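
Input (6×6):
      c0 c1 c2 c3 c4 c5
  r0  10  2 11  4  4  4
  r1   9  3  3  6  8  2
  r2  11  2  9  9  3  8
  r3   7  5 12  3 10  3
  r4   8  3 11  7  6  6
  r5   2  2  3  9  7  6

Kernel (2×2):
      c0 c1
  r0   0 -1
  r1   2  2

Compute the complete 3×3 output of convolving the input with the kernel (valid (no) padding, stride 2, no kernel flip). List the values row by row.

Output[0,0]: The receptive field on the input at this output position is [10 2 / 9 3]. Elementwise product with the kernel and sum: 2·-1 + 9·2 + 3·2.
Output[0,1]: The receptive field on the input at this output position is [11 4 / 3 6]. Elementwise product with the kernel and sum: 4·-1 + 3·2 + 6·2.

22 14 16
22 21 18
5 17 20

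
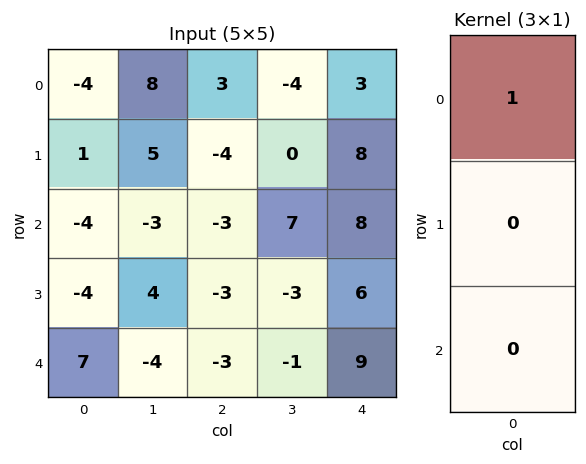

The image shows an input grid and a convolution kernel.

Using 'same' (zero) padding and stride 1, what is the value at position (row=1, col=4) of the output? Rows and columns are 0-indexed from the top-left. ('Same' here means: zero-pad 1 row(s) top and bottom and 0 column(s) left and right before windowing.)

3

The receptive field on the zero-padded input at this output position is [3 / 8 / 8]. Elementwise product with the kernel and sum: 3·1.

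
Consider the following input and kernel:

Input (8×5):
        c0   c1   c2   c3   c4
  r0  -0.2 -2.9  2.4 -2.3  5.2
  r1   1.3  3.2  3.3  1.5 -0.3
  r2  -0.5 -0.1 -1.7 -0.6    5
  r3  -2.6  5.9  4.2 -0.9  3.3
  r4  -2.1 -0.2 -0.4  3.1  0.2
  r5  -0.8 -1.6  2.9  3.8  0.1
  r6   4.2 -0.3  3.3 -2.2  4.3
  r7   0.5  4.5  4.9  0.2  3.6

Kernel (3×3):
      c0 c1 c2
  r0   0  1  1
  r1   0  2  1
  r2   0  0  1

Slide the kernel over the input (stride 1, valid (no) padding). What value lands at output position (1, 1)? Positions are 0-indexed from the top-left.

-0.1

The receptive field on the input at this output position is [3.2 3.3 1.5 / -0.1 -1.7 -0.6 / 5.9 4.2 -0.9]. Elementwise product with the kernel and sum: 3.3·1 + 1.5·1 + -1.7·2 + -0.6·1 + -0.9·1.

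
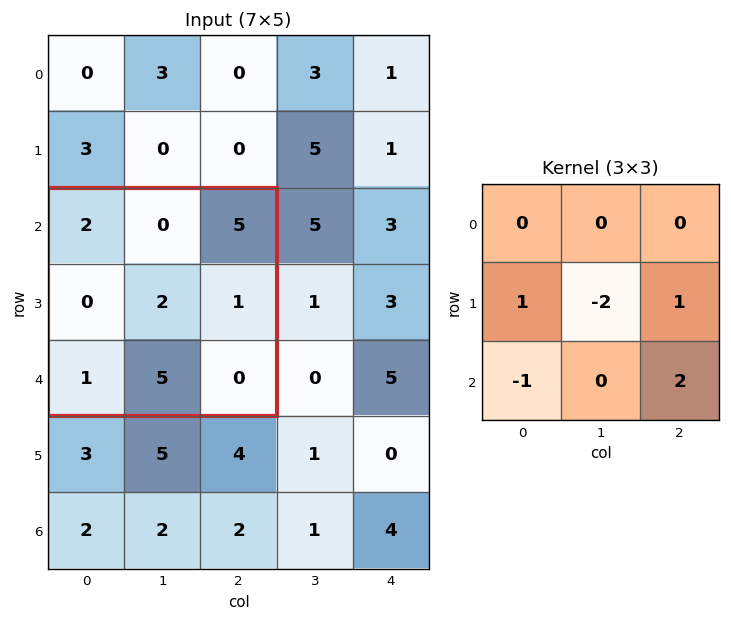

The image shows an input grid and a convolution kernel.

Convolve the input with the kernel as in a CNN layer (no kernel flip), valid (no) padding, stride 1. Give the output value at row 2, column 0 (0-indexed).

-4

The receptive field on the input at this output position is [2 0 5 / 0 2 1 / 1 5 0]. Elementwise product with the kernel and sum: 0·1 + 2·-2 + 1·1 + 1·-1 + 0·2.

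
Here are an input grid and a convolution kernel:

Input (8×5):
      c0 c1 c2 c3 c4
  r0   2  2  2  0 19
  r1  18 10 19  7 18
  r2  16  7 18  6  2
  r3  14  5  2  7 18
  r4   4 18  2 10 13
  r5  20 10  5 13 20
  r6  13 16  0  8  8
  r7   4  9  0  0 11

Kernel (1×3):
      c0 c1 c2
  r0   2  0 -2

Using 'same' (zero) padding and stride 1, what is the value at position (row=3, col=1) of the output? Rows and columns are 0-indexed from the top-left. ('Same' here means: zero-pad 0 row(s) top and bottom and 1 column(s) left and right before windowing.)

The receptive field on the zero-padded input at this output position is [14 5 2]. Elementwise product with the kernel and sum: 14·2 + 2·-2.

24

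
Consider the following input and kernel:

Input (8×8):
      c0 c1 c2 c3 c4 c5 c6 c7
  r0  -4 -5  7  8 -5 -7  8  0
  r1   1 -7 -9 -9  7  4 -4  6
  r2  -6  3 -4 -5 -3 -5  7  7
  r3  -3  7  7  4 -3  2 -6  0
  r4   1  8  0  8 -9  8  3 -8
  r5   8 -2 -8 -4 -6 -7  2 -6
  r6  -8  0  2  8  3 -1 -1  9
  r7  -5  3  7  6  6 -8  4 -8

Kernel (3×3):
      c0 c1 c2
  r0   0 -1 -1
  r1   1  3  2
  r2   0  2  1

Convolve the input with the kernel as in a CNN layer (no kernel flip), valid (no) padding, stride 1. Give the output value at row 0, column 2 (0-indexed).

The receptive field on the input at this output position is [7 8 -5 / -9 -9 7 / -4 -5 -3]. Elementwise product with the kernel and sum: 8·-1 + -5·-1 + -9·1 + -9·3 + 7·2 + -5·2 + -3·1.

-38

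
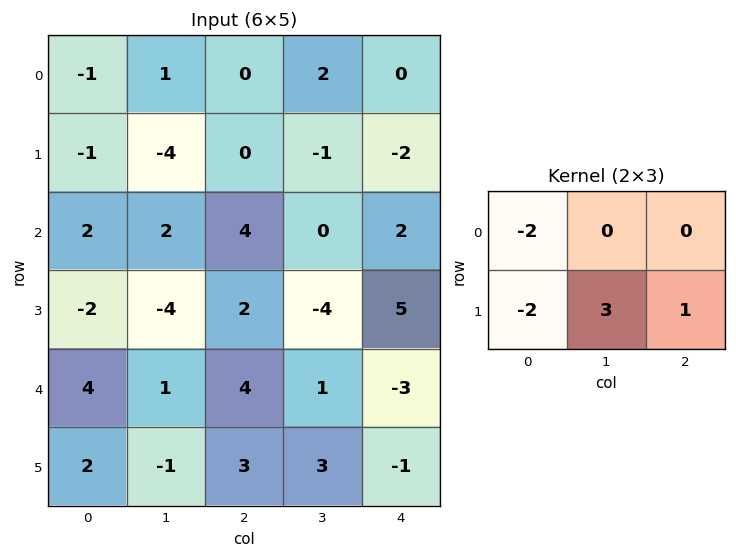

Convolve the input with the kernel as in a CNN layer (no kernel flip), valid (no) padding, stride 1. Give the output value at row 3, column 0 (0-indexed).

The receptive field on the input at this output position is [-2 -4 2 / 4 1 4]. Elementwise product with the kernel and sum: -2·-2 + 4·-2 + 1·3 + 4·1.

3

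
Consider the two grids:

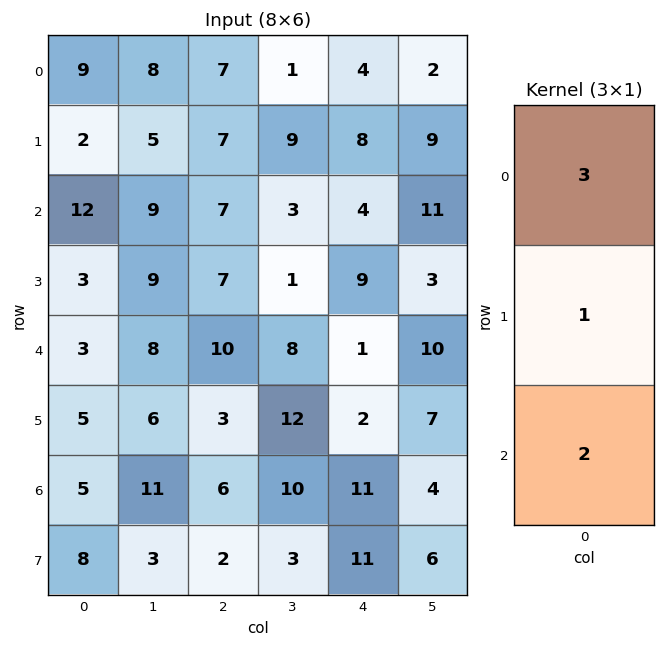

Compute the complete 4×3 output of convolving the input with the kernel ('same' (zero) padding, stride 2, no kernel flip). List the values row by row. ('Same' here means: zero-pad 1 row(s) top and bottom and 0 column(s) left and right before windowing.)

Output[0,0]: The receptive field on the zero-padded input at this output position is [0 / 9 / 2]. Elementwise product with the kernel and sum: 0·3 + 9·1 + 2·2.

13 21 20
24 42 46
22 37 32
36 19 39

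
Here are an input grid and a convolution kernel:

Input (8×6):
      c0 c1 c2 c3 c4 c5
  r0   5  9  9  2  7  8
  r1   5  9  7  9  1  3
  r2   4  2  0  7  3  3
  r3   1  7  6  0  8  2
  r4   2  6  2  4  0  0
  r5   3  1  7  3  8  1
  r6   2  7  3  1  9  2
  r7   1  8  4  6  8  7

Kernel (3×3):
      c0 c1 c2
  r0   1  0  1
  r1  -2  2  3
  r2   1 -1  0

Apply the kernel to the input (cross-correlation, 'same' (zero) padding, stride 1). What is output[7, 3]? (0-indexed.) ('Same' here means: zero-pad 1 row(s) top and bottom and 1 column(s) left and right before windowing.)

The receptive field on the zero-padded input at this output position is [3 1 9 / 4 6 8 / 0 0 0]. Elementwise product with the kernel and sum: 3·1 + 9·1 + 4·-2 + 6·2 + 8·3 + 0·1 + 0·-1.

40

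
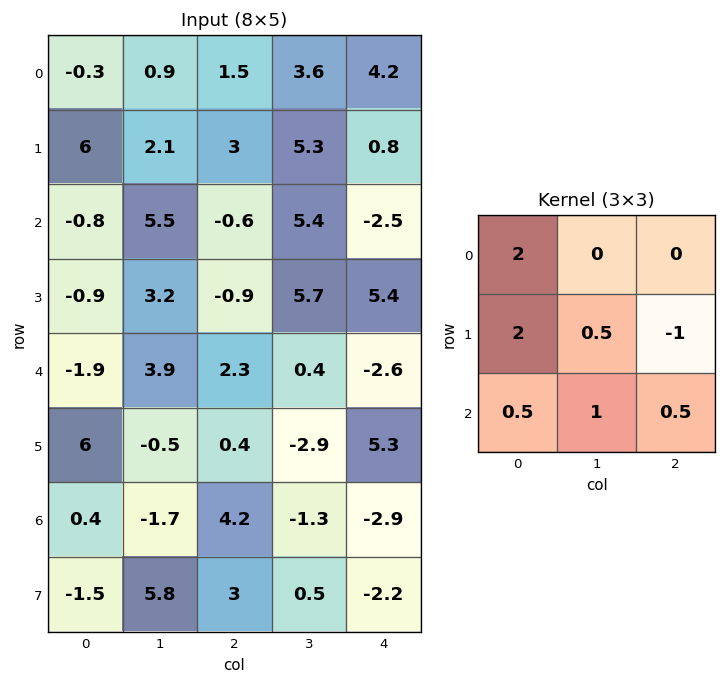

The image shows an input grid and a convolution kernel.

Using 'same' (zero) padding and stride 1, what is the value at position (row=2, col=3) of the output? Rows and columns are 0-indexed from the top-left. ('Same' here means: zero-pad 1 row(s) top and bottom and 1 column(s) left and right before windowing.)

17.95

The receptive field on the zero-padded input at this output position is [3 5.3 0.8 / -0.6 5.4 -2.5 / -0.9 5.7 5.4]. Elementwise product with the kernel and sum: 3·2 + -0.6·2 + 5.4·0.5 + -2.5·-1 + -0.9·0.5 + 5.7·1 + 5.4·0.5.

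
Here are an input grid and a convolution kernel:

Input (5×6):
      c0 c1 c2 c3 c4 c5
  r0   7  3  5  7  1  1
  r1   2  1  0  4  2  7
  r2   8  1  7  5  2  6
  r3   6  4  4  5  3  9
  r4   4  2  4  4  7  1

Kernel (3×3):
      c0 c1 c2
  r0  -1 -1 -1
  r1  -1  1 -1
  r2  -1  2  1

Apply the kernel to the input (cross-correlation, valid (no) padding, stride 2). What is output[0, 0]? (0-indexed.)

The receptive field on the input at this output position is [7 3 5 / 2 1 0 / 8 1 7]. Elementwise product with the kernel and sum: 7·-1 + 3·-1 + 5·-1 + 2·-1 + 1·1 + 0·-1 + 8·-1 + 1·2 + 7·1.

-15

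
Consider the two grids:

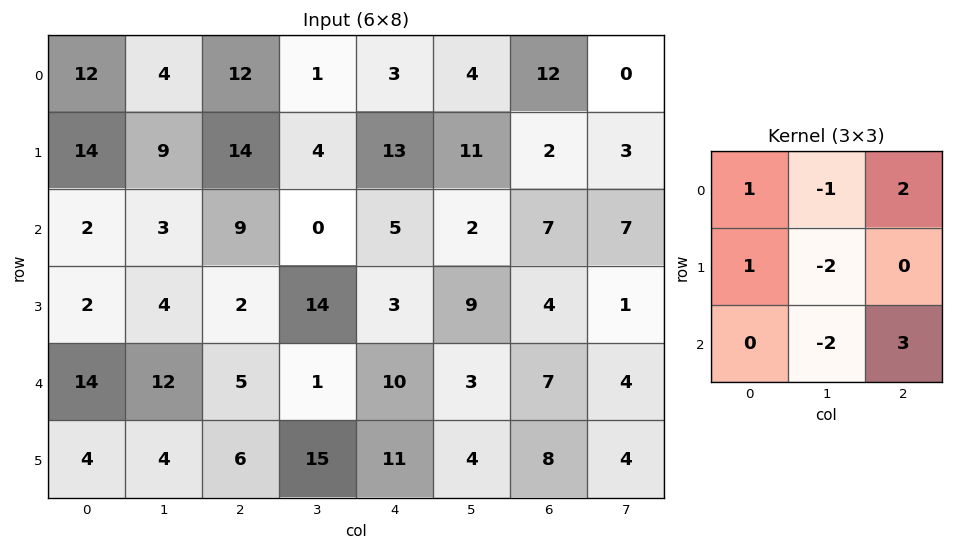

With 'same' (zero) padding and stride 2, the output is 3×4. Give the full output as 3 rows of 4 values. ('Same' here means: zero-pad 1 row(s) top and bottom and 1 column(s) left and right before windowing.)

Output[0,0]: The receptive field on the zero-padded input at this output position is [0 0 0 / 0 12 4 / 0 14 9]. Elementwise product with the kernel and sum: 0·1 + 0·-1 + 0·2 + 0·1 + 12·-2 + 14·-2 + 9·3.
Output[0,1]: The receptive field on the zero-padded input at this output position is [0 0 0 / 4 12 1 / 9 14 4]. Elementwise product with the kernel and sum: 0·1 + 0·-1 + 0·2 + 4·1 + 12·-2 + 14·-2 + 4·3.

-25 -36 2 -15
8 26 24 -2
-18 65 0 -8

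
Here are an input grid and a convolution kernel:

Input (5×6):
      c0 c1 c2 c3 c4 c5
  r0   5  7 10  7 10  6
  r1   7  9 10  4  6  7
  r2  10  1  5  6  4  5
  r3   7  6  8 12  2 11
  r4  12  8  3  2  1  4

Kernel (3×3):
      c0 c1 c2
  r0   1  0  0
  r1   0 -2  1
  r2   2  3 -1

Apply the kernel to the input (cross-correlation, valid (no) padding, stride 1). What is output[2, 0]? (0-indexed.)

The receptive field on the input at this output position is [10 1 5 / 7 6 8 / 12 8 3]. Elementwise product with the kernel and sum: 10·1 + 6·-2 + 8·1 + 12·2 + 8·3 + 3·-1.

51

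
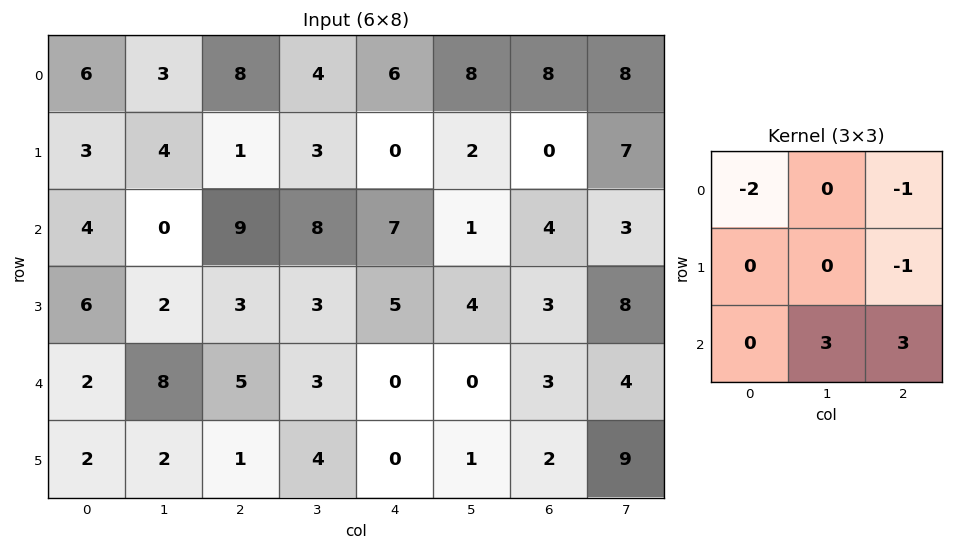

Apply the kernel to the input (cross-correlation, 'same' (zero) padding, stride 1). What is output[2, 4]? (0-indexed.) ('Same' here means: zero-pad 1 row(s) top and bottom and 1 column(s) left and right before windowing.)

18

The receptive field on the zero-padded input at this output position is [3 0 2 / 8 7 1 / 3 5 4]. Elementwise product with the kernel and sum: 3·-2 + 2·-1 + 1·-1 + 5·3 + 4·3.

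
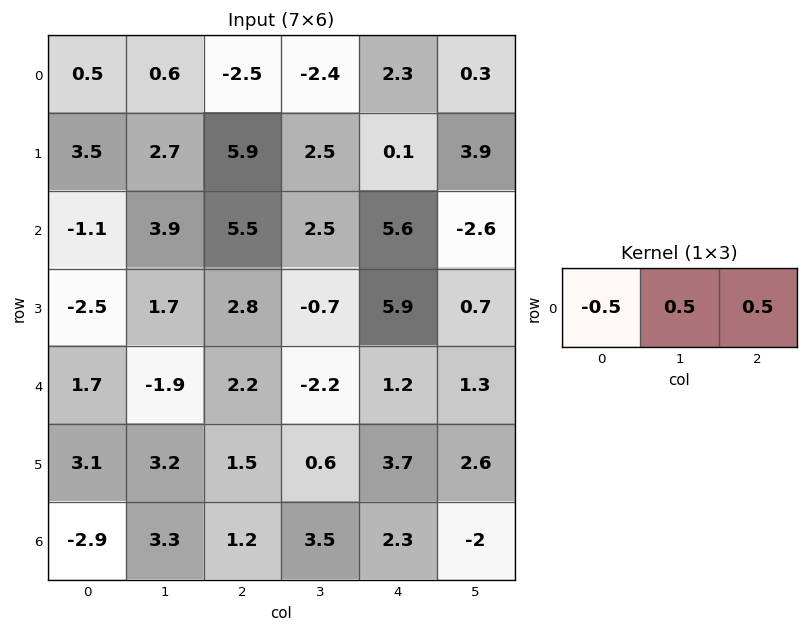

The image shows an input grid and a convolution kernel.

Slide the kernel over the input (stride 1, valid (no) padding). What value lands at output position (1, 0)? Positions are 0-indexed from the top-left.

2.55

The receptive field on the input at this output position is [3.5 2.7 5.9]. Elementwise product with the kernel and sum: 3.5·-0.5 + 2.7·0.5 + 5.9·0.5.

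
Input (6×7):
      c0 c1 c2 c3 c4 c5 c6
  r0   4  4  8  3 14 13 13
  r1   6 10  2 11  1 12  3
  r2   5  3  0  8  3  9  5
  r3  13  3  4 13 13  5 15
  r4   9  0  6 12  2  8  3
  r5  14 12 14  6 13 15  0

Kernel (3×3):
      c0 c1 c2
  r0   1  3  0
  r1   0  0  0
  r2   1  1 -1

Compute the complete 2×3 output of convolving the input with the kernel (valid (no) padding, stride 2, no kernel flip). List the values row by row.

Output[0,0]: The receptive field on the input at this output position is [4 4 8 / 6 10 2 / 5 3 0]. Elementwise product with the kernel and sum: 4·1 + 4·3 + 5·1 + 3·1 + 0·-1.

24 22 60
17 40 37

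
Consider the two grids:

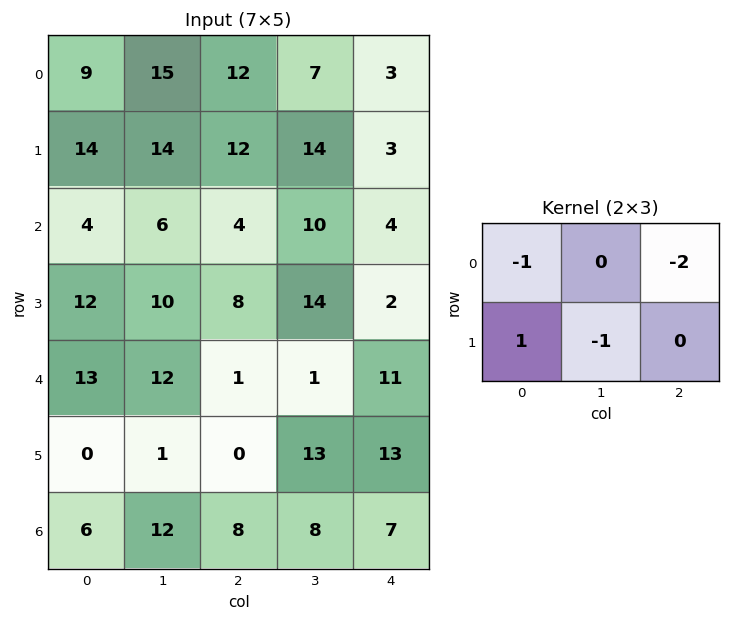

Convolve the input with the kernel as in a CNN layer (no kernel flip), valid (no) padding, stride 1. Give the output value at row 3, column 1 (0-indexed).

The receptive field on the input at this output position is [10 8 14 / 12 1 1]. Elementwise product with the kernel and sum: 10·-1 + 14·-2 + 12·1 + 1·-1.

-27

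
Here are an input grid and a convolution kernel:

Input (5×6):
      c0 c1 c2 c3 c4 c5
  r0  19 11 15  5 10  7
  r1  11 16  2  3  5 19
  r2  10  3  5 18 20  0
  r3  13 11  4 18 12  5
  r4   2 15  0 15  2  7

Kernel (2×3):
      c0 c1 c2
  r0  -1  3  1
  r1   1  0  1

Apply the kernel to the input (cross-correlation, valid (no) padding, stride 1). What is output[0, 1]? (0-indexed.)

The receptive field on the input at this output position is [11 15 5 / 16 2 3]. Elementwise product with the kernel and sum: 11·-1 + 15·3 + 5·1 + 16·1 + 3·1.

58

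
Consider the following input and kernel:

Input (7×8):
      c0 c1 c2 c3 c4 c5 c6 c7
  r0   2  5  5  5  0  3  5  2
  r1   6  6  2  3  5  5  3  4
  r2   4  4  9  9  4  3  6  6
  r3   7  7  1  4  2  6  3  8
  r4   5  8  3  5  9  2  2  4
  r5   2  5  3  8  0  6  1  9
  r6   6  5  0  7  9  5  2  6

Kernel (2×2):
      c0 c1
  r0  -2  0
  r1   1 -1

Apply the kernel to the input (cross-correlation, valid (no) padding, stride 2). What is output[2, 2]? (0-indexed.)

-24

The receptive field on the input at this output position is [9 2 / 0 6]. Elementwise product with the kernel and sum: 9·-2 + 0·1 + 6·-1.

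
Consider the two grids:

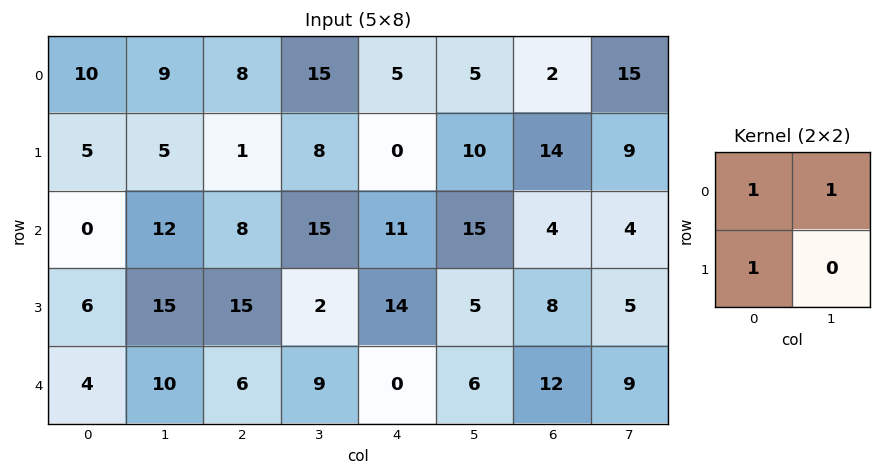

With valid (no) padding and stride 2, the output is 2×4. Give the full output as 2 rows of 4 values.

Output[0,0]: The receptive field on the input at this output position is [10 9 / 5 5]. Elementwise product with the kernel and sum: 10·1 + 9·1 + 5·1.

24 24 10 31
18 38 40 16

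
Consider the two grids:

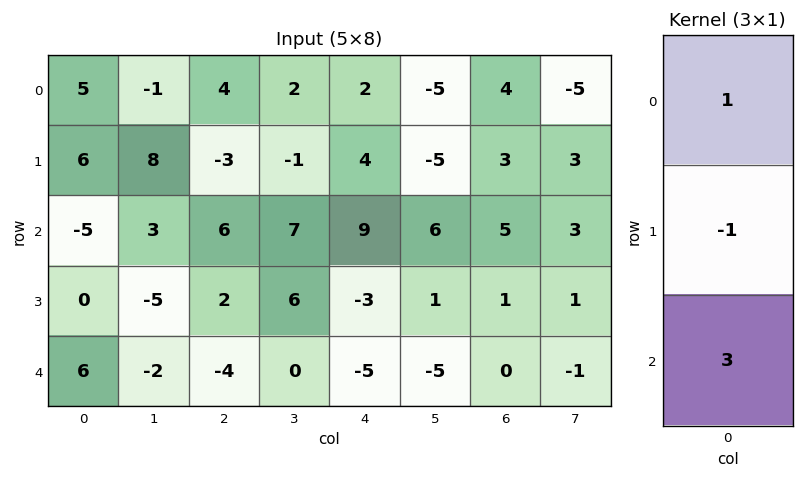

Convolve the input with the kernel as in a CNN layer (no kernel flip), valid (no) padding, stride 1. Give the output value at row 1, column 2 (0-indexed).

-3

The receptive field on the input at this output position is [-3 / 6 / 2]. Elementwise product with the kernel and sum: -3·1 + 6·-1 + 2·3.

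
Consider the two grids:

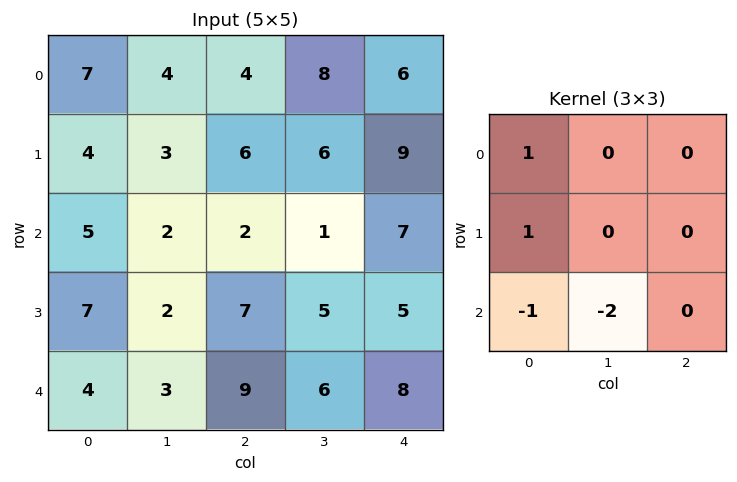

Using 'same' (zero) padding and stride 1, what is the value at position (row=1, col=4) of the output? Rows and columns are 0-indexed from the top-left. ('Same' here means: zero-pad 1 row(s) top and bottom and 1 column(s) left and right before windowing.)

-1

The receptive field on the zero-padded input at this output position is [8 6 0 / 6 9 0 / 1 7 0]. Elementwise product with the kernel and sum: 8·1 + 6·1 + 1·-1 + 7·-2.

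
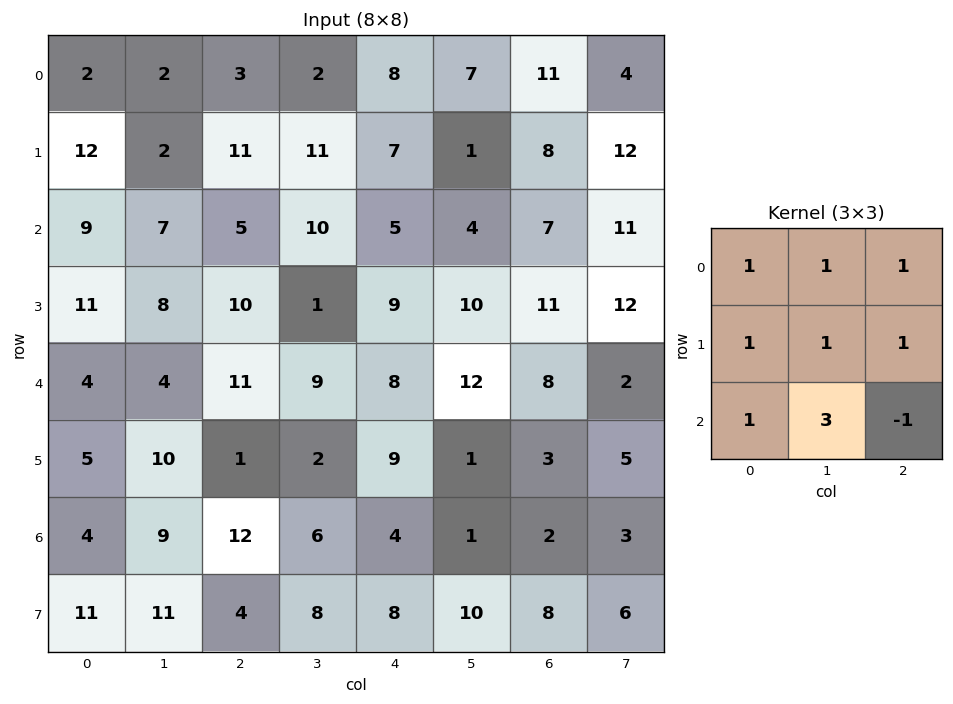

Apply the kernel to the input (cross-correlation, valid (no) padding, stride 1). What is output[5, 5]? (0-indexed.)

The receptive field on the input at this output position is [1 3 5 / 1 2 3 / 10 8 6]. Elementwise product with the kernel and sum: 1·1 + 3·1 + 5·1 + 1·1 + 2·1 + 3·1 + 10·1 + 8·3 + 6·-1.

43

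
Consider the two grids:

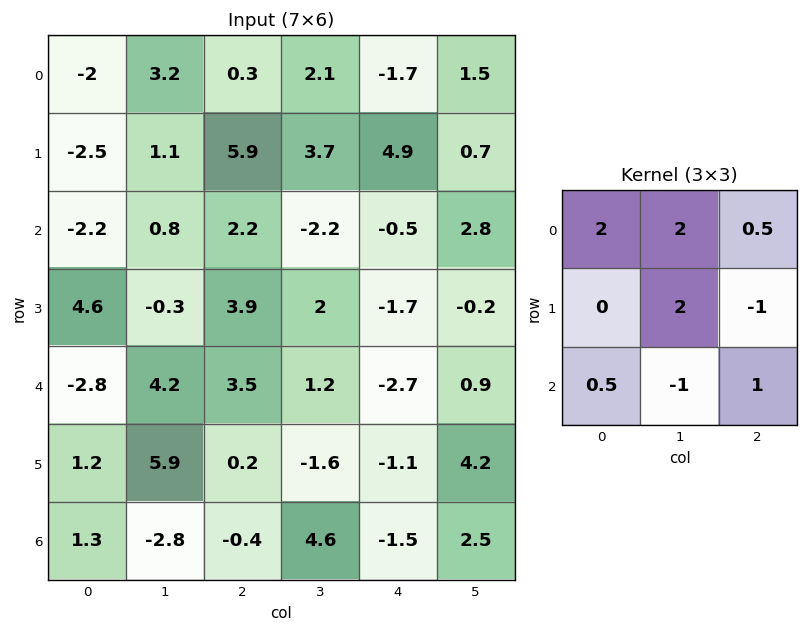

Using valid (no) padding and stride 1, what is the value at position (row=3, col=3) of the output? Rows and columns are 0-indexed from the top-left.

The receptive field on the input at this output position is [2 -1.7 -0.2 / 1.2 -2.7 0.9 / -1.6 -1.1 4.2]. Elementwise product with the kernel and sum: 2·2 + -1.7·2 + -0.2·0.5 + -2.7·2 + 0.9·-1 + -1.6·0.5 + -1.1·-1 + 4.2·1.

-1.3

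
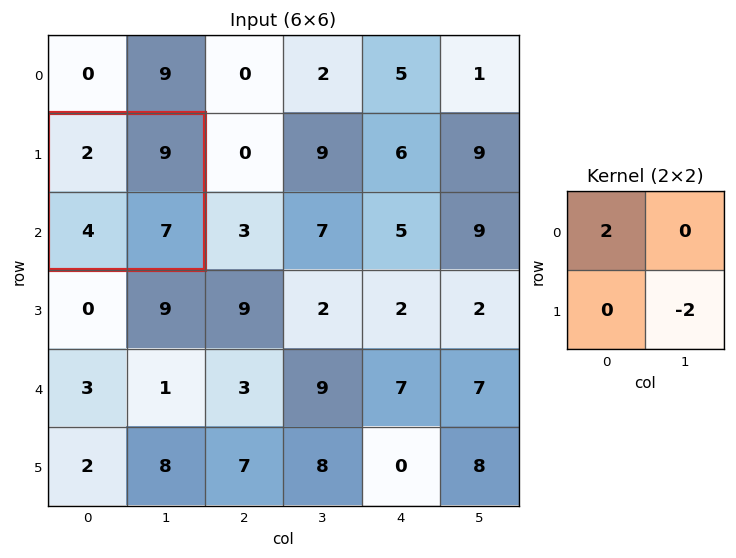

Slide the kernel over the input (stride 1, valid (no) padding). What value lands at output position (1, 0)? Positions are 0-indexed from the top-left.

The receptive field on the input at this output position is [2 9 / 4 7]. Elementwise product with the kernel and sum: 2·2 + 7·-2.

-10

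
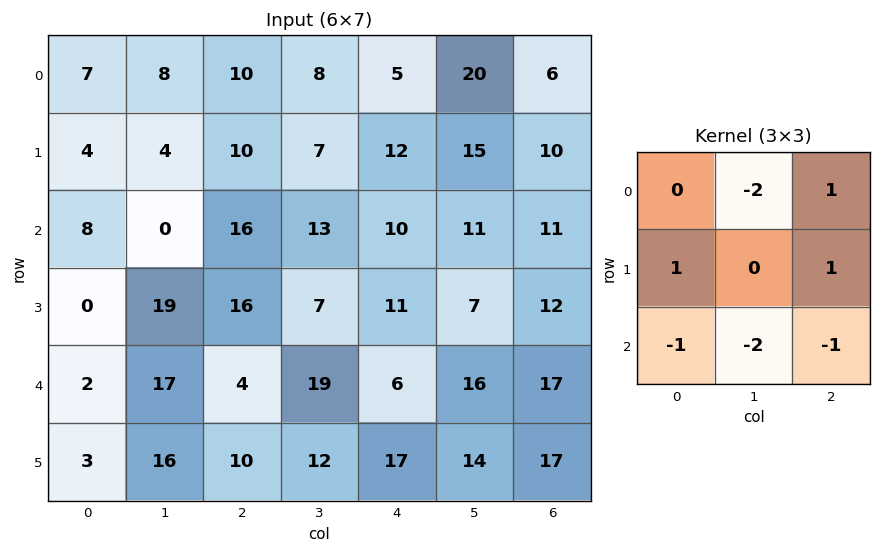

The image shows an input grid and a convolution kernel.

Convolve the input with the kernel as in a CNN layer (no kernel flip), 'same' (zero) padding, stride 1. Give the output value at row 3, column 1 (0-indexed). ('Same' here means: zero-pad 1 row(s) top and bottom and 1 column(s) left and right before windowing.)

The receptive field on the zero-padded input at this output position is [8 0 16 / 0 19 16 / 2 17 4]. Elementwise product with the kernel and sum: 0·-2 + 16·1 + 0·1 + 16·1 + 2·-1 + 17·-2 + 4·-1.

-8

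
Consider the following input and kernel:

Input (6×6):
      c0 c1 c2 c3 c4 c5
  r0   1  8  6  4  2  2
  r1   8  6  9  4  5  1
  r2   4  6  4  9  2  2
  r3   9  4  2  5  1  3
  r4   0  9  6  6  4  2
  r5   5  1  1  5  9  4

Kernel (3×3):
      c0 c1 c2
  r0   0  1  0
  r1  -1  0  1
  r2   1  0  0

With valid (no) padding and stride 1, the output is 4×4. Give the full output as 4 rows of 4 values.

Output[0,0]: The receptive field on the input at this output position is [1 8 6 / 8 6 9 / 4 6 4]. Elementwise product with the kernel and sum: 8·1 + 8·-1 + 9·1 + 4·1.

13 10 4 8
15 16 4 3
-1 14 14 6
15 0 4 2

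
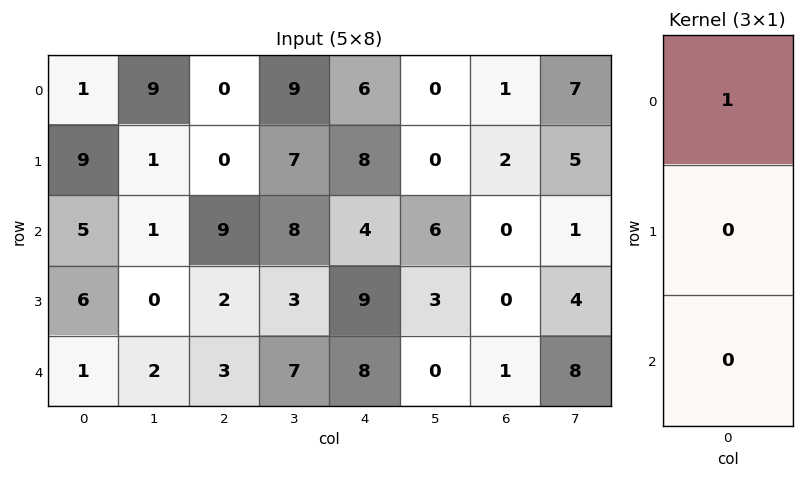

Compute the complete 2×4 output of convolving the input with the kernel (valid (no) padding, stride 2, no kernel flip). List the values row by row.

Output[0,0]: The receptive field on the input at this output position is [1 / 9 / 5]. Elementwise product with the kernel and sum: 1·1.
Output[0,1]: The receptive field on the input at this output position is [0 / 0 / 9]. Elementwise product with the kernel and sum: 0·1.

1 0 6 1
5 9 4 0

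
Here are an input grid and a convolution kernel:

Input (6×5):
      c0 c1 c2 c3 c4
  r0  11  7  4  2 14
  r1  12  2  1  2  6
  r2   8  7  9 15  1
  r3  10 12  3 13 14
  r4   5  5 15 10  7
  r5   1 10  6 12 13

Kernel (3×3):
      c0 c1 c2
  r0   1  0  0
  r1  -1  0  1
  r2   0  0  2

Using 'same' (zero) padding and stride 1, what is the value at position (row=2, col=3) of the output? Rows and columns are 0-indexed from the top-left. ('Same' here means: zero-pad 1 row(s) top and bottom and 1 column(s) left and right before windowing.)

The receptive field on the zero-padded input at this output position is [1 2 6 / 9 15 1 / 3 13 14]. Elementwise product with the kernel and sum: 1·1 + 9·-1 + 1·1 + 14·2.

21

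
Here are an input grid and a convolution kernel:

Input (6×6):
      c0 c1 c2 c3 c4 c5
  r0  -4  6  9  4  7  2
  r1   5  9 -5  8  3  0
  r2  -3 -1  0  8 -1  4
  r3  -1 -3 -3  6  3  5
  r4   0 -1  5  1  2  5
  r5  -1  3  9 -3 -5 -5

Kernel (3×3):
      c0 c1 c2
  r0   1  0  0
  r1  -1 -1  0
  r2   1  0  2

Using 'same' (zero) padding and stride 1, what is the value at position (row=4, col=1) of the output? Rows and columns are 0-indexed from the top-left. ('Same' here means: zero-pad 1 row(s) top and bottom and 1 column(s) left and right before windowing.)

The receptive field on the zero-padded input at this output position is [-1 -3 -3 / 0 -1 5 / -1 3 9]. Elementwise product with the kernel and sum: -1·1 + 0·-1 + -1·-1 + -1·1 + 9·2.

17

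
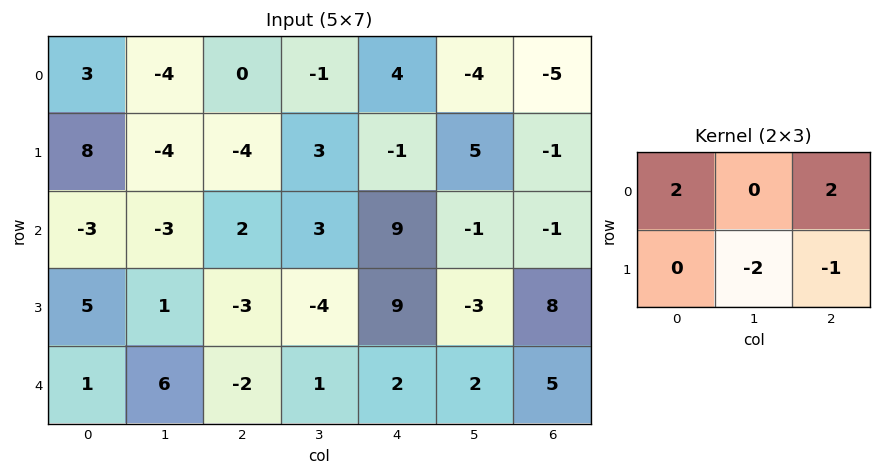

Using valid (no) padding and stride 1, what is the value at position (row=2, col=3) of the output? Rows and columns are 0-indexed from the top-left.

The receptive field on the input at this output position is [3 9 -1 / -4 9 -3]. Elementwise product with the kernel and sum: 3·2 + -1·2 + 9·-2 + -3·-1.

-11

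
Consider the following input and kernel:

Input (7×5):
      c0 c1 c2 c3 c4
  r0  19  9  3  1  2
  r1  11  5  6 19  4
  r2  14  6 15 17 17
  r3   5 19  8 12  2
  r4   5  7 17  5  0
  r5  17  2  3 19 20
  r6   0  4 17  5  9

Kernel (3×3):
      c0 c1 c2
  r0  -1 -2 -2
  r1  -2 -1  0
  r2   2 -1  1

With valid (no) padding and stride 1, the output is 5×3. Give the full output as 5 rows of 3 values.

-33 -19 -10
-68 -40 -93
-65 -114 -82
-41 -70 -68
-76 -62 -14

Output[0,0]: The receptive field on the input at this output position is [19 9 3 / 11 5 6 / 14 6 15]. Elementwise product with the kernel and sum: 19·-1 + 9·-2 + 3·-2 + 11·-2 + 5·-1 + 14·2 + 6·-1 + 15·1.
Output[0,1]: The receptive field on the input at this output position is [9 3 1 / 5 6 19 / 6 15 17]. Elementwise product with the kernel and sum: 9·-1 + 3·-2 + 1·-2 + 5·-2 + 6·-1 + 6·2 + 15·-1 + 17·1.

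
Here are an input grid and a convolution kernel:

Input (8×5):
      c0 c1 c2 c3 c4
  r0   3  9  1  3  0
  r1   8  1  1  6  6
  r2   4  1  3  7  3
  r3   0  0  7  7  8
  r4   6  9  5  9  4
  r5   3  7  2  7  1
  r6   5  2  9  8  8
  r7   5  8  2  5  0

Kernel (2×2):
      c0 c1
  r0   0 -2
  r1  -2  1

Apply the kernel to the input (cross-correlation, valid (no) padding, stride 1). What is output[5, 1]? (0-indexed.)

The receptive field on the input at this output position is [7 2 / 2 9]. Elementwise product with the kernel and sum: 2·-2 + 2·-2 + 9·1.

1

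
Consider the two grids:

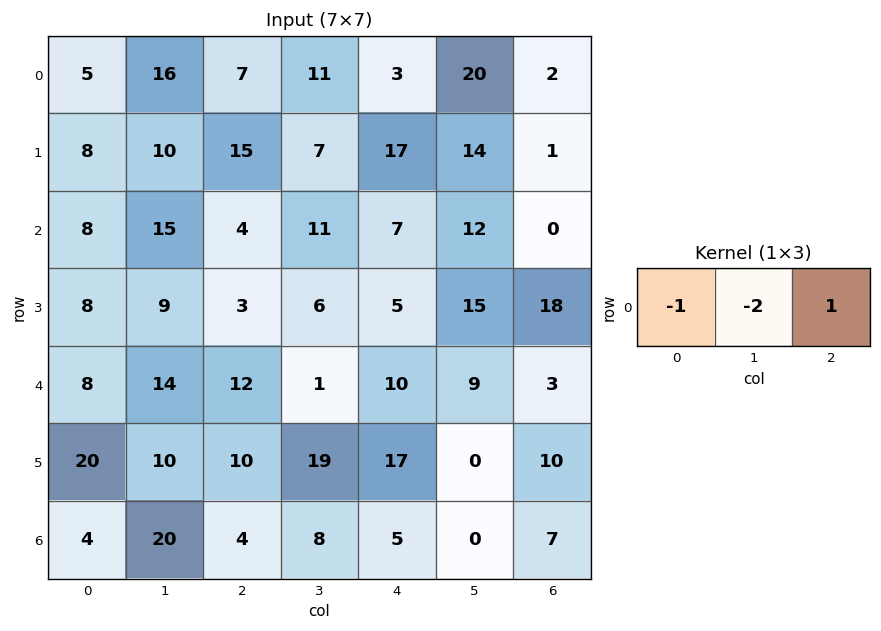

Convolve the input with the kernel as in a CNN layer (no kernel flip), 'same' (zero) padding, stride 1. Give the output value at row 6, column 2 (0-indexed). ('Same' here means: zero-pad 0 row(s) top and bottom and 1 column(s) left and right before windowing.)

-20

The receptive field on the zero-padded input at this output position is [20 4 8]. Elementwise product with the kernel and sum: 20·-1 + 4·-2 + 8·1.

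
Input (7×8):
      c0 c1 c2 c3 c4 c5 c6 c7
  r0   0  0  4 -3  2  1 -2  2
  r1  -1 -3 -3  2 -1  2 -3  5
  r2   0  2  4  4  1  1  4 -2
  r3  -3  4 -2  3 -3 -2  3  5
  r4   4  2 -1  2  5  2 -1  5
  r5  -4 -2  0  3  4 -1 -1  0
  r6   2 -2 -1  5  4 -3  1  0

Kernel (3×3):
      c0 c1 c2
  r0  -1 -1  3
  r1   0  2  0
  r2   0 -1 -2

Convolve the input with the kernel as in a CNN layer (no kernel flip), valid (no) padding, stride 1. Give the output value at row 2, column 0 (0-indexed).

18

The receptive field on the input at this output position is [0 2 4 / -3 4 -2 / 4 2 -1]. Elementwise product with the kernel and sum: 0·-1 + 2·-1 + 4·3 + 4·2 + 2·-1 + -1·-2.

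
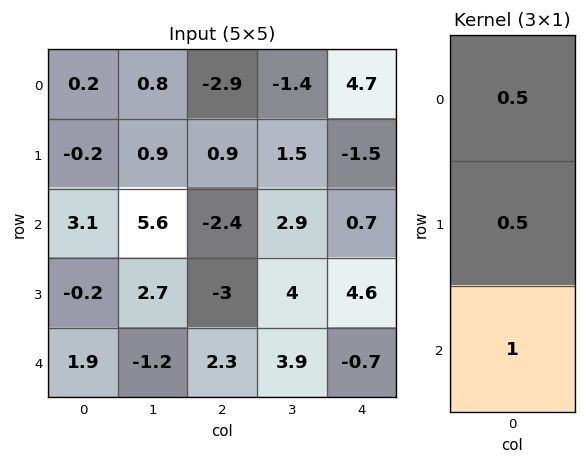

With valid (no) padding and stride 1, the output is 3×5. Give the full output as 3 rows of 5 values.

3.1 6.45 -3.4 2.95 2.3
1.25 5.95 -3.75 6.2 4.2
3.35 2.95 -0.4 7.35 1.95

Output[0,0]: The receptive field on the input at this output position is [0.2 / -0.2 / 3.1]. Elementwise product with the kernel and sum: 0.2·0.5 + -0.2·0.5 + 3.1·1.
Output[0,1]: The receptive field on the input at this output position is [0.8 / 0.9 / 5.6]. Elementwise product with the kernel and sum: 0.8·0.5 + 0.9·0.5 + 5.6·1.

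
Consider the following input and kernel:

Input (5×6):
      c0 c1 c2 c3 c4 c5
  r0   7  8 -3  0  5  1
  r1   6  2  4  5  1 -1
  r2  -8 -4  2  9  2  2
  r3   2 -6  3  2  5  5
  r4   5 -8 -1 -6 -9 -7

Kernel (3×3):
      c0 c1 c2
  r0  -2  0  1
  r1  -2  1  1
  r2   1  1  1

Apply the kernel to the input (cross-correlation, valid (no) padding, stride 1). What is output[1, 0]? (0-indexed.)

5

The receptive field on the input at this output position is [6 2 4 / -8 -4 2 / 2 -6 3]. Elementwise product with the kernel and sum: 6·-2 + 4·1 + -8·-2 + -4·1 + 2·1 + 2·1 + -6·1 + 3·1.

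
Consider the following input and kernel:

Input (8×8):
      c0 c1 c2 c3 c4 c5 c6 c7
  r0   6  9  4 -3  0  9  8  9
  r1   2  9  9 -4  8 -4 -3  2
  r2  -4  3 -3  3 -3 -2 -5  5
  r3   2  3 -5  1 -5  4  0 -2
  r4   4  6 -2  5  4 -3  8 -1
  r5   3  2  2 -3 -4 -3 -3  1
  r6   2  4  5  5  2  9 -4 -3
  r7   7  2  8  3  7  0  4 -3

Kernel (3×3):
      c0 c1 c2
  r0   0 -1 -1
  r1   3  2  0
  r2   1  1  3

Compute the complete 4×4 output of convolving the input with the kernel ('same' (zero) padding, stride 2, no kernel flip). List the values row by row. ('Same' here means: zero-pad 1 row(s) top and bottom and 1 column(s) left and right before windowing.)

41 41 -17 42
-8 -1 7 -17
12 13 8 6
12 42 36 16

Output[0,0]: The receptive field on the zero-padded input at this output position is [0 0 0 / 0 6 9 / 0 2 9]. Elementwise product with the kernel and sum: 0·-1 + 0·-1 + 0·3 + 6·2 + 0·1 + 2·1 + 9·3.
Output[0,1]: The receptive field on the zero-padded input at this output position is [0 0 0 / 9 4 -3 / 9 9 -4]. Elementwise product with the kernel and sum: 0·-1 + 0·-1 + 9·3 + 4·2 + 9·1 + 9·1 + -4·3.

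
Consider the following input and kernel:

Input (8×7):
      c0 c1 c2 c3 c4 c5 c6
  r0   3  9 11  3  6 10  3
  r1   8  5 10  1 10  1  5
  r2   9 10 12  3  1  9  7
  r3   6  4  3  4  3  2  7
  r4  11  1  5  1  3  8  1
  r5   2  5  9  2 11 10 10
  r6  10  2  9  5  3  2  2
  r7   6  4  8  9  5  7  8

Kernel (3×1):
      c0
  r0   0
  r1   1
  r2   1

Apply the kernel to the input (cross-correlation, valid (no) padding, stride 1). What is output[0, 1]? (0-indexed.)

15

The receptive field on the input at this output position is [9 / 5 / 10]. Elementwise product with the kernel and sum: 5·1 + 10·1.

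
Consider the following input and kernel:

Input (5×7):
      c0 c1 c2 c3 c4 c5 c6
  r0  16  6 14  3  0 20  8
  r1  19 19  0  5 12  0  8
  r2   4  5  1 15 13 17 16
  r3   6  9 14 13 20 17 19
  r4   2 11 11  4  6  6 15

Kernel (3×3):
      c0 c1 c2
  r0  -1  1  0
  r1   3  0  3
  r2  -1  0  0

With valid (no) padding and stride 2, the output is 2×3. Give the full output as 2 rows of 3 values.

Output[0,0]: The receptive field on the input at this output position is [16 6 14 / 19 19 0 / 4 5 1]. Elementwise product with the kernel and sum: 16·-1 + 6·1 + 19·3 + 0·3 + 4·-1.

43 24 67
59 105 115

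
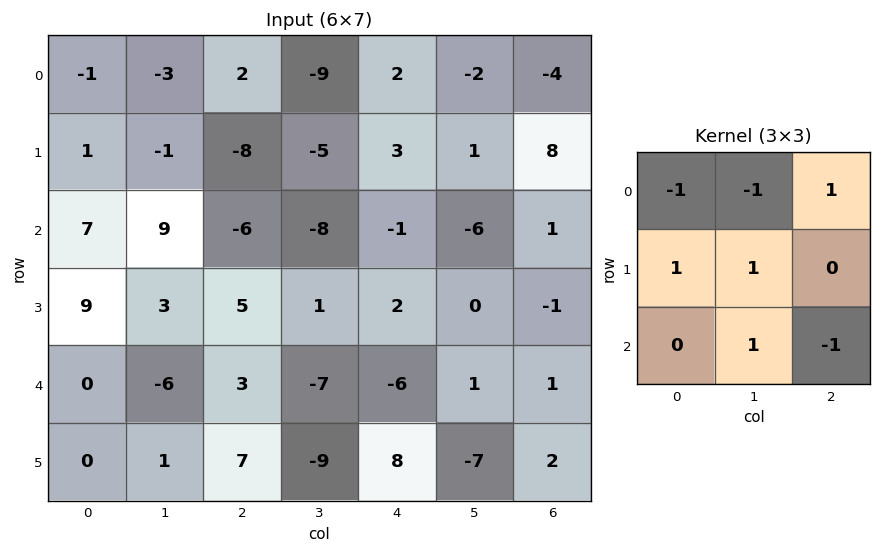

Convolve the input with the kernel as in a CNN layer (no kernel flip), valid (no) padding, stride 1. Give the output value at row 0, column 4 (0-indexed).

-7

The receptive field on the input at this output position is [2 -2 -4 / 3 1 8 / -1 -6 1]. Elementwise product with the kernel and sum: 2·-1 + -2·-1 + -4·1 + 3·1 + 1·1 + -6·1 + 1·-1.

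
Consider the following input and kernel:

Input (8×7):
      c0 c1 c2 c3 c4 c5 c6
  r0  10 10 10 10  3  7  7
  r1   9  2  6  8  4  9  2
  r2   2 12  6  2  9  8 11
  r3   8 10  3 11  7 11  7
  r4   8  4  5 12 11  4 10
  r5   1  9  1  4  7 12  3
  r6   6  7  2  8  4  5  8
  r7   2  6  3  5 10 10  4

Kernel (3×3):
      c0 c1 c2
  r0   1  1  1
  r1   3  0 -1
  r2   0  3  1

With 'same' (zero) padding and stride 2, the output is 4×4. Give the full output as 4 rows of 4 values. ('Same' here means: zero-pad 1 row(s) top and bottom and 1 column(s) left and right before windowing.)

Output[0,0]: The receptive field on the zero-padded input at this output position is [0 0 0 / 0 10 10 / 0 9 2]. Elementwise product with the kernel and sum: 0·1 + 0·1 + 0·1 + 0·3 + 10·-1 + 9·3 + 2·1.
Output[0,1]: The receptive field on the zero-padded input at this output position is [0 0 0 / 10 10 10 / 2 6 8]. Elementwise product with the kernel and sum: 0·1 + 0·1 + 0·1 + 10·3 + 10·-1 + 6·3 + 8·1.

19 46 44 27
33 70 51 56
26 31 94 39
15 41 82 42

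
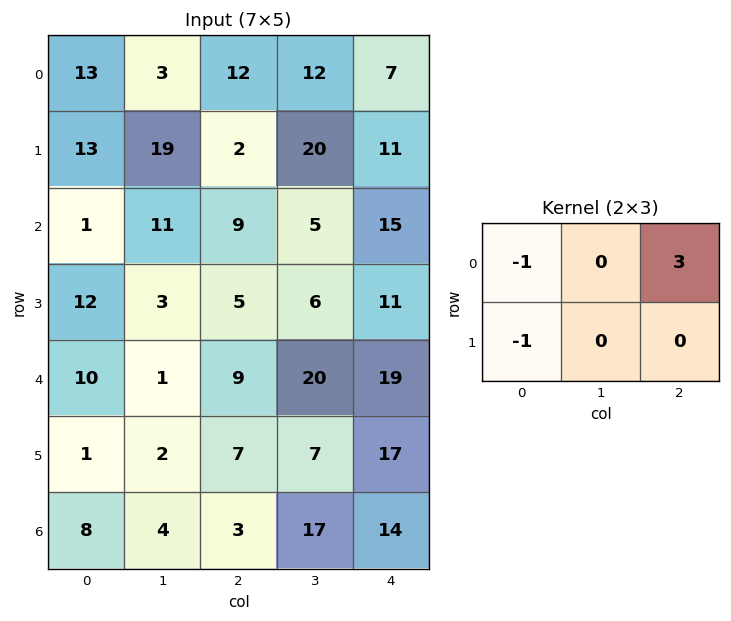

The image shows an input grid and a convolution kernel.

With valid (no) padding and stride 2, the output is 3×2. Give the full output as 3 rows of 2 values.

10 7
14 31
16 41

Output[0,0]: The receptive field on the input at this output position is [13 3 12 / 13 19 2]. Elementwise product with the kernel and sum: 13·-1 + 12·3 + 13·-1.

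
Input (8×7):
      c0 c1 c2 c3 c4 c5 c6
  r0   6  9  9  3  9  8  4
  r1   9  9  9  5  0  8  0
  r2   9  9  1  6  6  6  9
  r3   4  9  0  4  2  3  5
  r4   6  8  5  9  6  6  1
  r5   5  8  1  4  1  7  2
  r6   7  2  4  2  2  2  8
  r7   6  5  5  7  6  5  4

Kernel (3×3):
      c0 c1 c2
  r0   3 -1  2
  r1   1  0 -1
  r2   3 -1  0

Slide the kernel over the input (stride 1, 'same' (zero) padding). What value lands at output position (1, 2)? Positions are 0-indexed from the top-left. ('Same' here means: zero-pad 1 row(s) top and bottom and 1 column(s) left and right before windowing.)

The receptive field on the zero-padded input at this output position is [9 9 3 / 9 9 5 / 9 1 6]. Elementwise product with the kernel and sum: 9·3 + 9·-1 + 3·2 + 9·1 + 5·-1 + 9·3 + 1·-1.

54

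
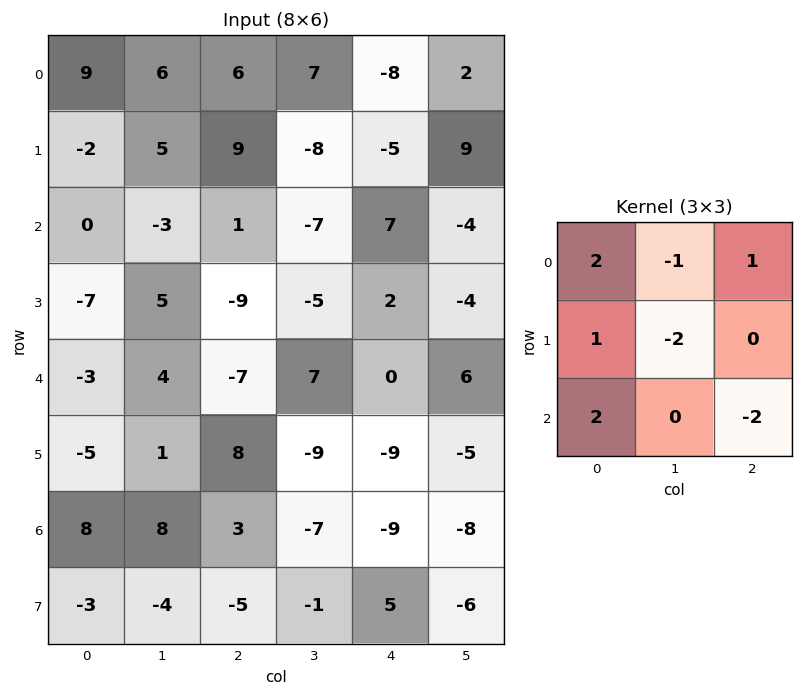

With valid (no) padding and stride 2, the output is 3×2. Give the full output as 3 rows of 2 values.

4 10
-5 3
-14 29

Output[0,0]: The receptive field on the input at this output position is [9 6 6 / -2 5 9 / 0 -3 1]. Elementwise product with the kernel and sum: 9·2 + 6·-1 + 6·1 + -2·1 + 5·-2 + 0·2 + 1·-2.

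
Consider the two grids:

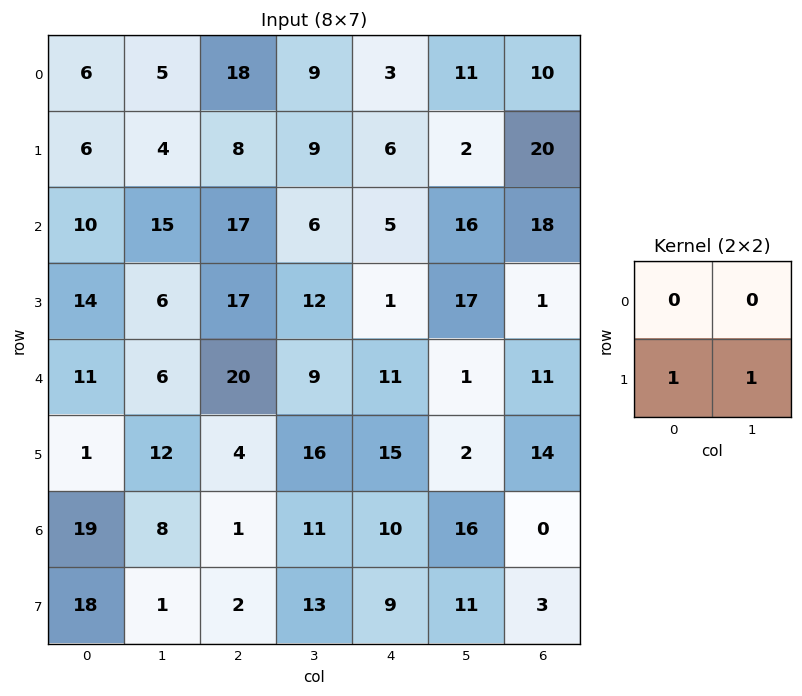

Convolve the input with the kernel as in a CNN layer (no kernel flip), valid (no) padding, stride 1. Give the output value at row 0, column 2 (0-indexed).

17

The receptive field on the input at this output position is [18 9 / 8 9]. Elementwise product with the kernel and sum: 8·1 + 9·1.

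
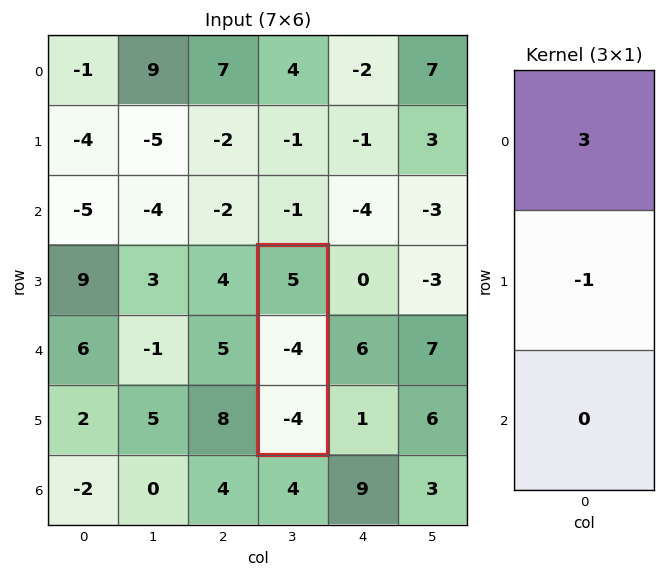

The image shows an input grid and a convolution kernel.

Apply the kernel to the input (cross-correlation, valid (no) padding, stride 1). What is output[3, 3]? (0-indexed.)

The receptive field on the input at this output position is [5 / -4 / -4]. Elementwise product with the kernel and sum: 5·3 + -4·-1.

19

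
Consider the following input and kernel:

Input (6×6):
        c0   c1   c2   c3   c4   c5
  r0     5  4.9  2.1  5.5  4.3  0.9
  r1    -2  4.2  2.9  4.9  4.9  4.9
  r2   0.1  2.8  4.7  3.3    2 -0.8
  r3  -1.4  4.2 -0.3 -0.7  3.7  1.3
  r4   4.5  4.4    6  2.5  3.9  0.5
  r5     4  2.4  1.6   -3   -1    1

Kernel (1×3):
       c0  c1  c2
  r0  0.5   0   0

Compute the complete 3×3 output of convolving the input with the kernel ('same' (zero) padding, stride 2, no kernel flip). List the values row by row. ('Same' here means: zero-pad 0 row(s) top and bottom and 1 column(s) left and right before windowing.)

Output[0,0]: The receptive field on the zero-padded input at this output position is [0 5 4.9]. Elementwise product with the kernel and sum: 0·0.5.
Output[0,1]: The receptive field on the zero-padded input at this output position is [4.9 2.1 5.5]. Elementwise product with the kernel and sum: 4.9·0.5.

0 2.45 2.75
0 1.4 1.65
0 2.2 1.25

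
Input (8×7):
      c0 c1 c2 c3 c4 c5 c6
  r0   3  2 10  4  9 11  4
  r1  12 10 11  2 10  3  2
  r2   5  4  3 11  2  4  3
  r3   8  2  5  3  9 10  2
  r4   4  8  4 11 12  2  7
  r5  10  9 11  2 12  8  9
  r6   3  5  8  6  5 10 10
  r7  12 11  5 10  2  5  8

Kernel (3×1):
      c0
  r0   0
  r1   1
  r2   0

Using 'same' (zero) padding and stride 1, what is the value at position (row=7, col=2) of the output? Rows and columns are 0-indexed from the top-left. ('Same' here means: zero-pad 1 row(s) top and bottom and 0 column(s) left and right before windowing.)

5

The receptive field on the zero-padded input at this output position is [8 / 5 / 0]. Elementwise product with the kernel and sum: 5·1.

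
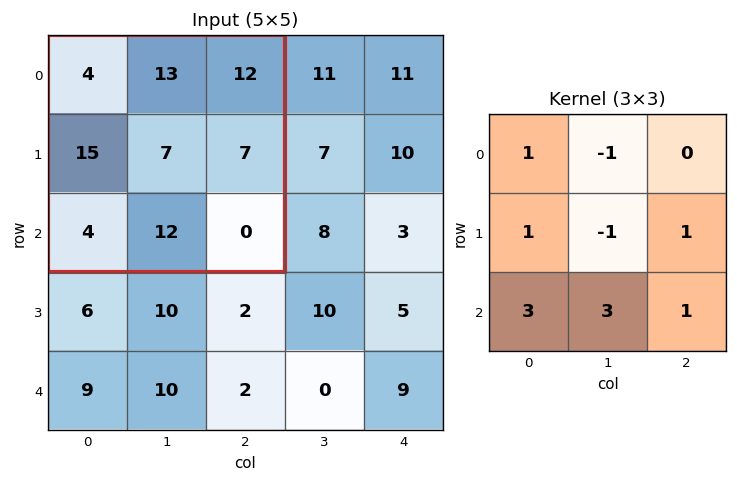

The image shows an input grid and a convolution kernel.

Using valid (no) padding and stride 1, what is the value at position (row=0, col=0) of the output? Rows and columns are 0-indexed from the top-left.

The receptive field on the input at this output position is [4 13 12 / 15 7 7 / 4 12 0]. Elementwise product with the kernel and sum: 4·1 + 13·-1 + 15·1 + 7·-1 + 7·1 + 4·3 + 12·3 + 0·1.

54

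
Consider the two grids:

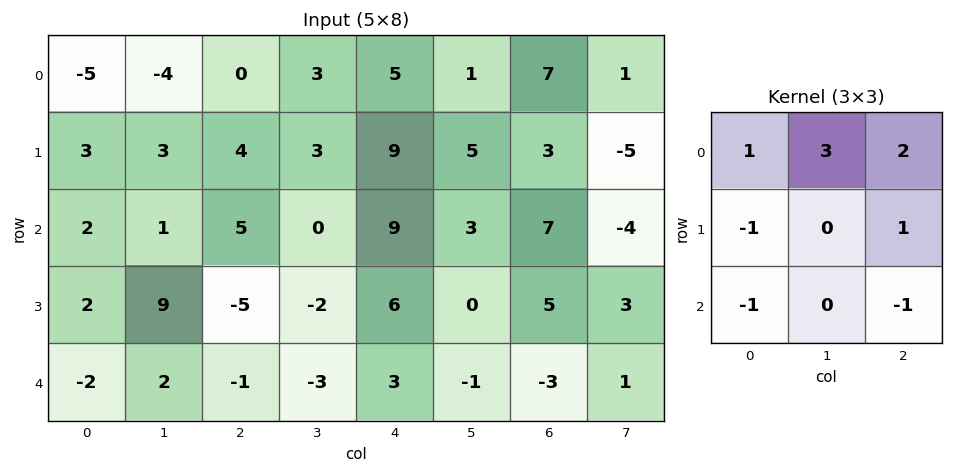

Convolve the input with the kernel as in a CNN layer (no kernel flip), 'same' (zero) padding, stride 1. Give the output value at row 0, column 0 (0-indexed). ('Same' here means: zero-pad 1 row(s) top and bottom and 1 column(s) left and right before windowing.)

The receptive field on the zero-padded input at this output position is [0 0 0 / 0 -5 -4 / 0 3 3]. Elementwise product with the kernel and sum: 0·1 + 0·3 + 0·2 + 0·-1 + -4·1 + 0·-1 + 3·-1.

-7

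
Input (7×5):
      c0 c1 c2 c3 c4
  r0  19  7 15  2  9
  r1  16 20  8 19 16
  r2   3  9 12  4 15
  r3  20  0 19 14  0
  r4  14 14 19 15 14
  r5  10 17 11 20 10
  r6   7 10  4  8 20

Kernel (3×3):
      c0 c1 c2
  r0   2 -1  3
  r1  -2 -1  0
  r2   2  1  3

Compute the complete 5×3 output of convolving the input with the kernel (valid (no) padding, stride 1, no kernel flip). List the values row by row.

Output[0,0]: The receptive field on the input at this output position is [19 7 15 / 16 20 8 / 3 9 12]. Elementwise product with the kernel and sum: 19·2 + 7·-1 + 15·3 + 16·-2 + 20·-1 + 3·2 + 9·1 + 12·3.
Output[0,1]: The receptive field on the input at this output position is [7 15 2 / 20 8 19 / 9 12 4]. Elementwise product with the kernel and sum: 7·2 + 15·-1 + 2·3 + 20·-2 + 8·-1 + 9·2 + 12·1 + 4·3.

75 -1 93
118 120 69
92 91 108
125 81 43
70 57 99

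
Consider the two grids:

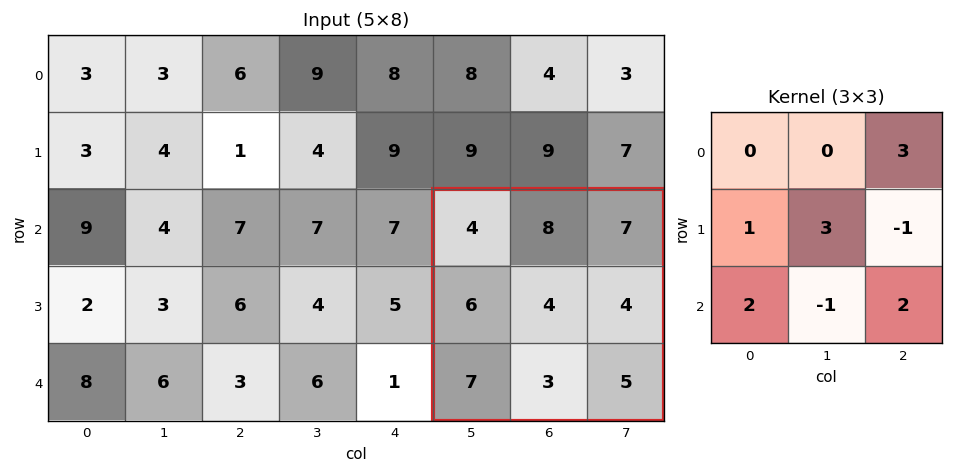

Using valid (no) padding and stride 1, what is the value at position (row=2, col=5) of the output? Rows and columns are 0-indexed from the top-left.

56

The receptive field on the input at this output position is [4 8 7 / 6 4 4 / 7 3 5]. Elementwise product with the kernel and sum: 7·3 + 6·1 + 4·3 + 4·-1 + 7·2 + 3·-1 + 5·2.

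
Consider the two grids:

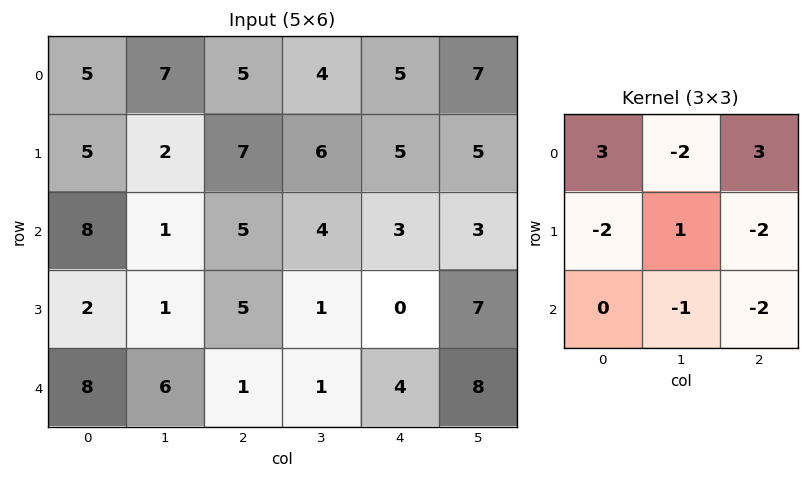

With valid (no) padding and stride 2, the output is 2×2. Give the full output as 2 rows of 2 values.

-17 -6
16 -2

Output[0,0]: The receptive field on the input at this output position is [5 7 5 / 5 2 7 / 8 1 5]. Elementwise product with the kernel and sum: 5·3 + 7·-2 + 5·3 + 5·-2 + 2·1 + 7·-2 + 1·-1 + 5·-2.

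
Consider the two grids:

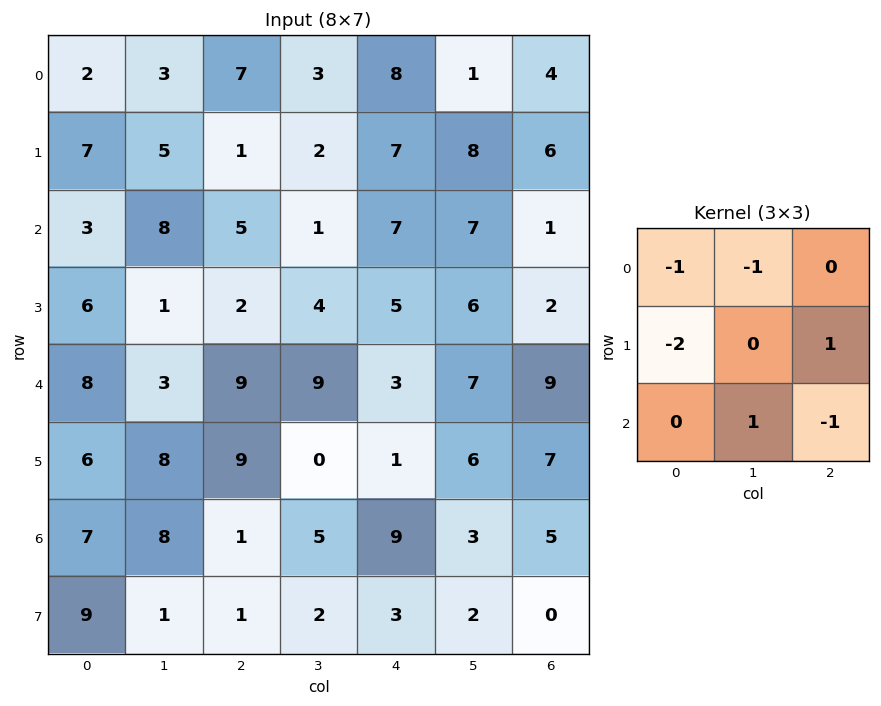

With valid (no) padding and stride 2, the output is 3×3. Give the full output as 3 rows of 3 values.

-15 -11 -11
-27 1 -24
-7 -39 -7

Output[0,0]: The receptive field on the input at this output position is [2 3 7 / 7 5 1 / 3 8 5]. Elementwise product with the kernel and sum: 2·-1 + 3·-1 + 7·-2 + 1·1 + 8·1 + 5·-1.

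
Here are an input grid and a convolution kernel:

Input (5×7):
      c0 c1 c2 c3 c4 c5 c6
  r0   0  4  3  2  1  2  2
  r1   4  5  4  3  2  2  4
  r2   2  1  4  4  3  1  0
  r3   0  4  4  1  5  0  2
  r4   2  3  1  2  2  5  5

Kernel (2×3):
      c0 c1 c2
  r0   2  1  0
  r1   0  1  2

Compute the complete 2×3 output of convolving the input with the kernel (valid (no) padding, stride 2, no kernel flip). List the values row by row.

Output[0,0]: The receptive field on the input at this output position is [0 4 3 / 4 5 4]. Elementwise product with the kernel and sum: 0·2 + 4·1 + 5·1 + 4·2.
Output[0,1]: The receptive field on the input at this output position is [3 2 1 / 4 3 2]. Elementwise product with the kernel and sum: 3·2 + 2·1 + 3·1 + 2·2.

17 15 14
17 23 11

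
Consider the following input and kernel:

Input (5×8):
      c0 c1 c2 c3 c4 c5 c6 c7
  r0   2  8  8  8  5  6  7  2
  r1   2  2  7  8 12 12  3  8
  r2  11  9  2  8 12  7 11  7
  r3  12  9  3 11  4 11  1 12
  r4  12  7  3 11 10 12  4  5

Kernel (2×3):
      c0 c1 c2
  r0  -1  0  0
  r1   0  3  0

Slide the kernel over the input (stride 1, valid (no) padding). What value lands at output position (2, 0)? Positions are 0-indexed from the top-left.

The receptive field on the input at this output position is [11 9 2 / 12 9 3]. Elementwise product with the kernel and sum: 11·-1 + 9·3.

16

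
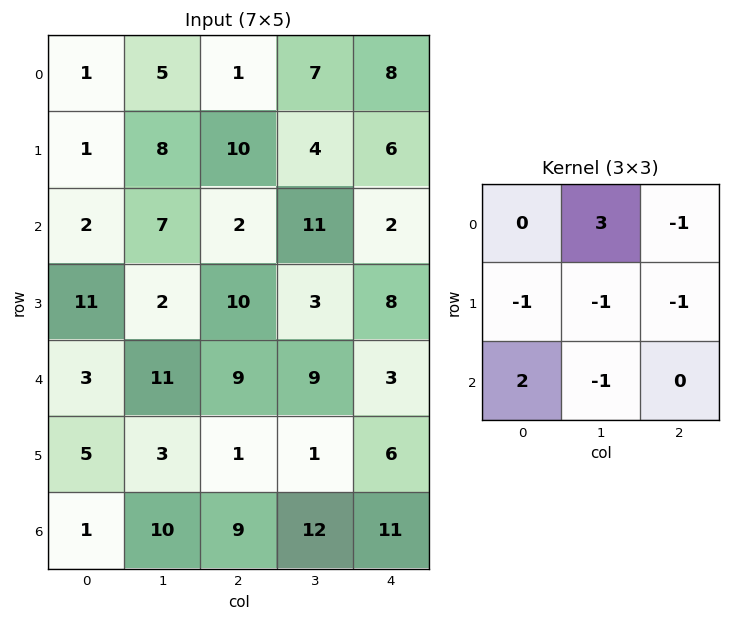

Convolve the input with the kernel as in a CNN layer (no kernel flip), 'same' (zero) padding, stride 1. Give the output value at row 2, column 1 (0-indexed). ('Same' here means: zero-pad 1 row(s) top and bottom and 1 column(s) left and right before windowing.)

23

The receptive field on the zero-padded input at this output position is [1 8 10 / 2 7 2 / 11 2 10]. Elementwise product with the kernel and sum: 8·3 + 10·-1 + 2·-1 + 7·-1 + 2·-1 + 11·2 + 2·-1.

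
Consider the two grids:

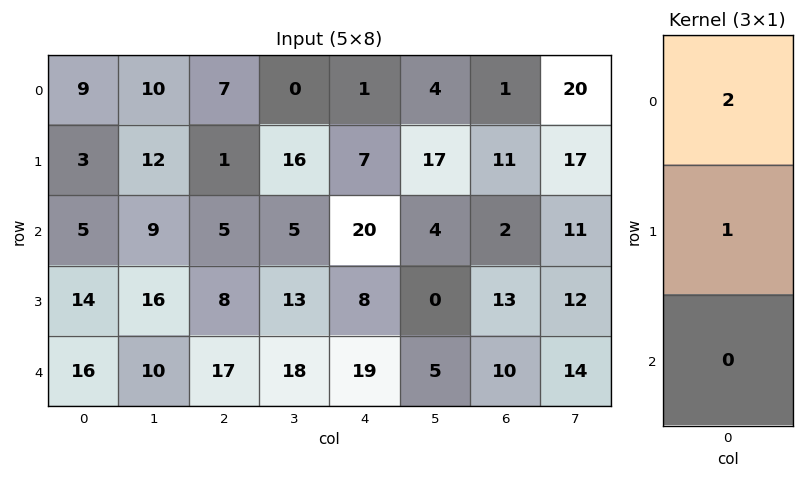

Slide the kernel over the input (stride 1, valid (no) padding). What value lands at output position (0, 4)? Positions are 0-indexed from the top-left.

The receptive field on the input at this output position is [1 / 7 / 20]. Elementwise product with the kernel and sum: 1·2 + 7·1.

9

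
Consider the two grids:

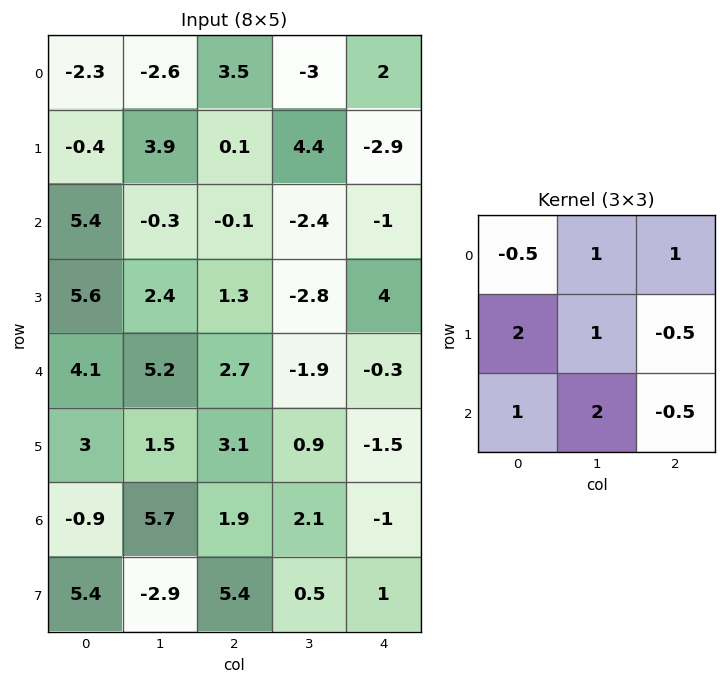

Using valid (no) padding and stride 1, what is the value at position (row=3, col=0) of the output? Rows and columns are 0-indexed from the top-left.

The receptive field on the input at this output position is [5.6 2.4 1.3 / 4.1 5.2 2.7 / 3 1.5 3.1]. Elementwise product with the kernel and sum: 5.6·-0.5 + 2.4·1 + 1.3·1 + 4.1·2 + 5.2·1 + 2.7·-0.5 + 3·1 + 1.5·2 + 3.1·-0.5.

17.4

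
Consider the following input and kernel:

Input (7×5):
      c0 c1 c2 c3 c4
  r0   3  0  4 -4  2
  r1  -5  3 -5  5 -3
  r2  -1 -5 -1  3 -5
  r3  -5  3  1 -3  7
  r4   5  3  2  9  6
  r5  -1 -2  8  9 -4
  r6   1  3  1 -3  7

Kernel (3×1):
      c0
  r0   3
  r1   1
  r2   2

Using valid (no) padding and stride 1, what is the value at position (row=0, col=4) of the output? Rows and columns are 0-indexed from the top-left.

The receptive field on the input at this output position is [2 / -3 / -5]. Elementwise product with the kernel and sum: 2·3 + -3·1 + -5·2.

-7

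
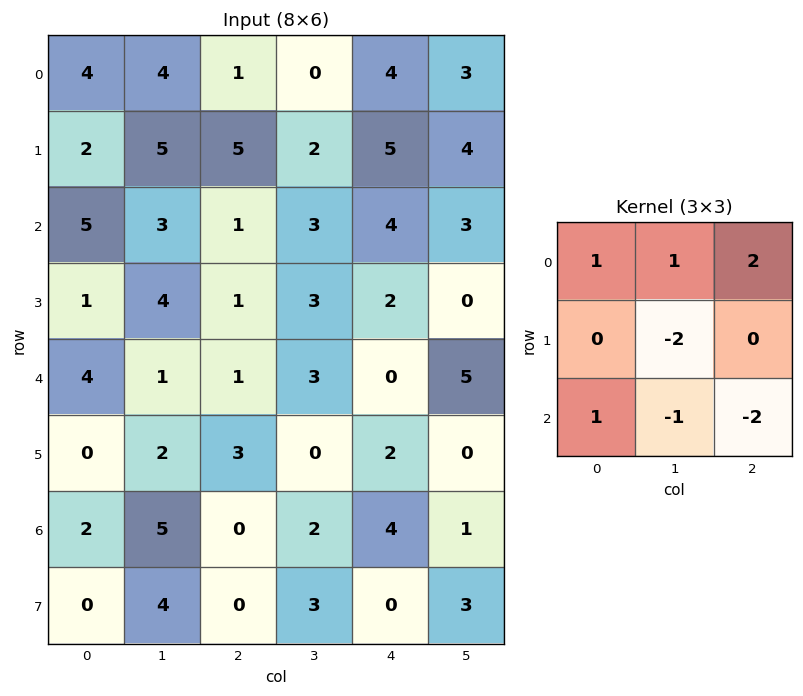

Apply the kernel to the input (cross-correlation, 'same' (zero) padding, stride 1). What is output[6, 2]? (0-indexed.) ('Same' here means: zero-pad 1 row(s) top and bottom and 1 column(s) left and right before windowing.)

3

The receptive field on the zero-padded input at this output position is [2 3 0 / 5 0 2 / 4 0 3]. Elementwise product with the kernel and sum: 2·1 + 3·1 + 0·2 + 0·-2 + 4·1 + 0·-1 + 3·-2.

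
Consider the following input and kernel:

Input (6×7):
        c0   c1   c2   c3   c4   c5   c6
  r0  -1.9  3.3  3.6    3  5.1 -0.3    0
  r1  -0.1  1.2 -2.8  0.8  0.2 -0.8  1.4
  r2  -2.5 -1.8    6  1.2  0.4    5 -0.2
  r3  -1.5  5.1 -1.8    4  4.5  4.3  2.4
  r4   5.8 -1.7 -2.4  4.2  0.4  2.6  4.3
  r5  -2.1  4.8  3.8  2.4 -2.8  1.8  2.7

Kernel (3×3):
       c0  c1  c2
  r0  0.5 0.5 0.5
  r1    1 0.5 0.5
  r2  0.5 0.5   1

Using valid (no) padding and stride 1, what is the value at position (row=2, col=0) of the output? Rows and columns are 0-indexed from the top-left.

The receptive field on the input at this output position is [-2.5 -1.8 6 / -1.5 5.1 -1.8 / 5.8 -1.7 -2.4]. Elementwise product with the kernel and sum: -2.5·0.5 + -1.8·0.5 + 6·0.5 + -1.5·1 + 5.1·0.5 + -1.8·0.5 + 5.8·0.5 + -1.7·0.5 + -2.4·1.

0.65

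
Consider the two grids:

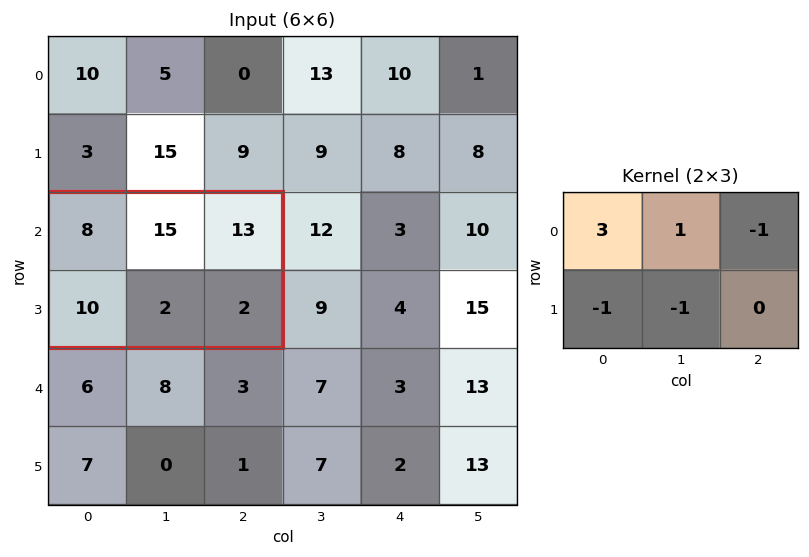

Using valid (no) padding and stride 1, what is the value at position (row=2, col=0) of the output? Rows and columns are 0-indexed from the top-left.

14

The receptive field on the input at this output position is [8 15 13 / 10 2 2]. Elementwise product with the kernel and sum: 8·3 + 15·1 + 13·-1 + 10·-1 + 2·-1.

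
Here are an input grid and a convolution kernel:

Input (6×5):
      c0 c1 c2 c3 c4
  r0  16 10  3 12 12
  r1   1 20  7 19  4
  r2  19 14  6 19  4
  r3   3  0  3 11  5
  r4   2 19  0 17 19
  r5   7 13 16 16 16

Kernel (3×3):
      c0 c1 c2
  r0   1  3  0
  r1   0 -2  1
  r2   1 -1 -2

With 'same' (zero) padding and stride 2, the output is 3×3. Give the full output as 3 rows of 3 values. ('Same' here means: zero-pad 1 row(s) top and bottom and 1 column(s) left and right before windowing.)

Output[0,0]: The receptive field on the zero-padded input at this output position is [0 0 0 / 0 16 10 / 0 1 20]. Elementwise product with the kernel and sum: 0·1 + 0·3 + 16·-2 + 10·1 + 0·1 + 1·-1 + 20·-2.

-63 -19 -9
-24 23 29
-9 -9 -12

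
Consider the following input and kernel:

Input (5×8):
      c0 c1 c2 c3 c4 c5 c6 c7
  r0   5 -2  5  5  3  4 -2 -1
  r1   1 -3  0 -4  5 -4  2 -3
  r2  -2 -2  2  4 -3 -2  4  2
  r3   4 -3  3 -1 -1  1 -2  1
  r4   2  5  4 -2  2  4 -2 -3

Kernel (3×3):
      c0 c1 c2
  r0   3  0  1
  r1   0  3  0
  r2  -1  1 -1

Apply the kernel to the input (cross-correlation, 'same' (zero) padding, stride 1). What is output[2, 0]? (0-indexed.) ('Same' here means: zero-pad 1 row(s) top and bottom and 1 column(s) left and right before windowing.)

The receptive field on the zero-padded input at this output position is [0 1 -3 / 0 -2 -2 / 0 4 -3]. Elementwise product with the kernel and sum: 0·3 + -3·1 + -2·3 + 0·-1 + 4·1 + -3·-1.

-2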